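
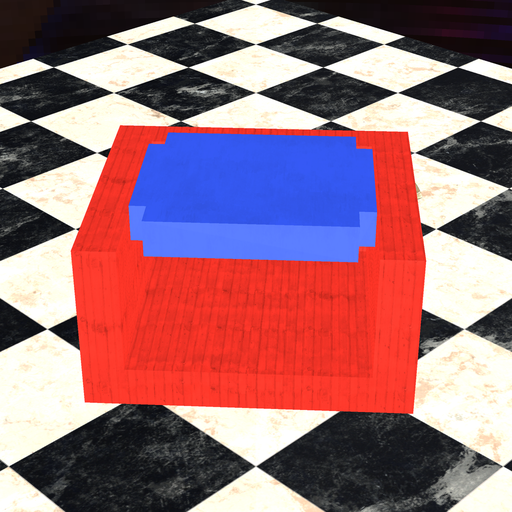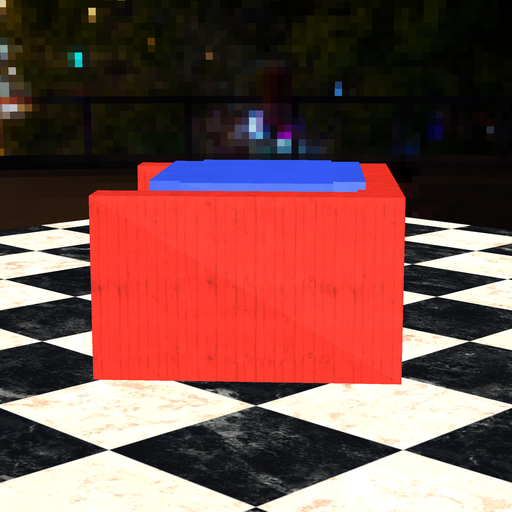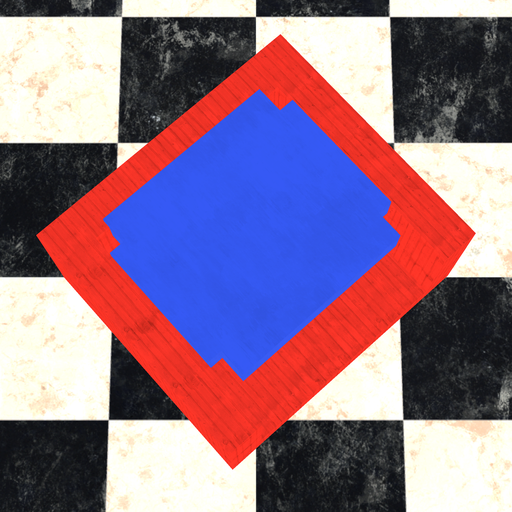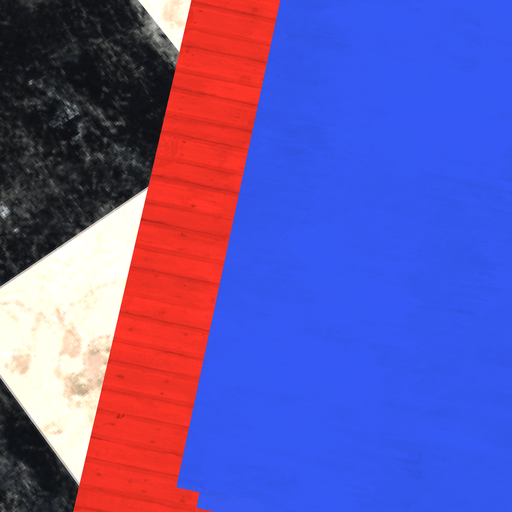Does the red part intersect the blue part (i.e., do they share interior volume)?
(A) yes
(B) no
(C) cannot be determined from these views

(A) yes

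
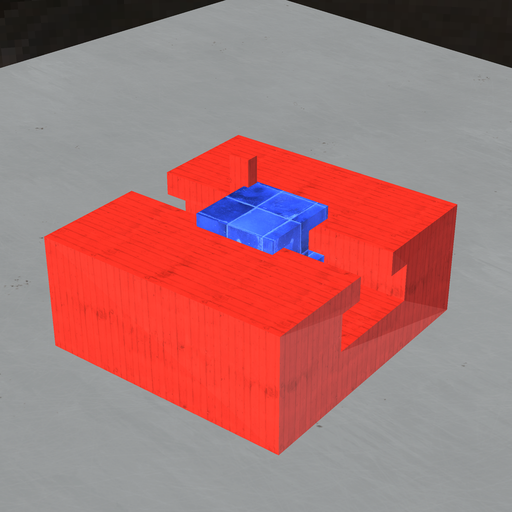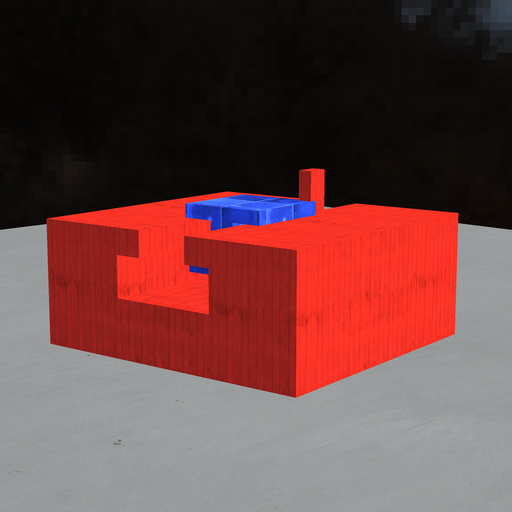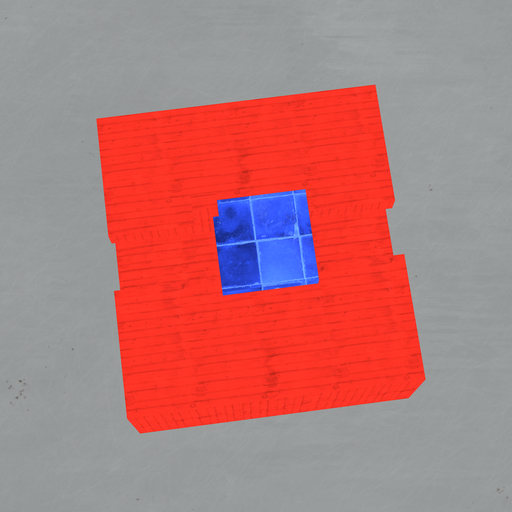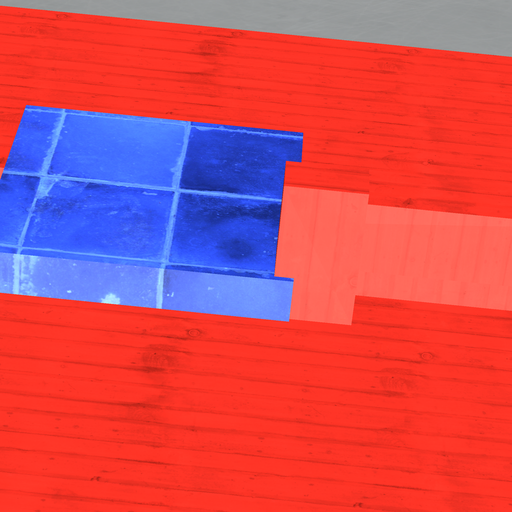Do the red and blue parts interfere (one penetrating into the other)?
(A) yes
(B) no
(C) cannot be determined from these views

(A) yes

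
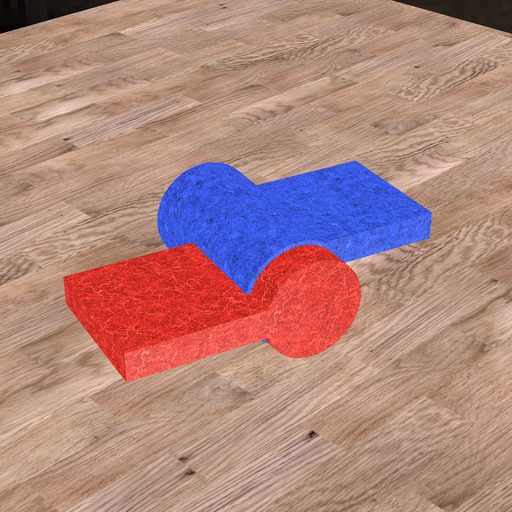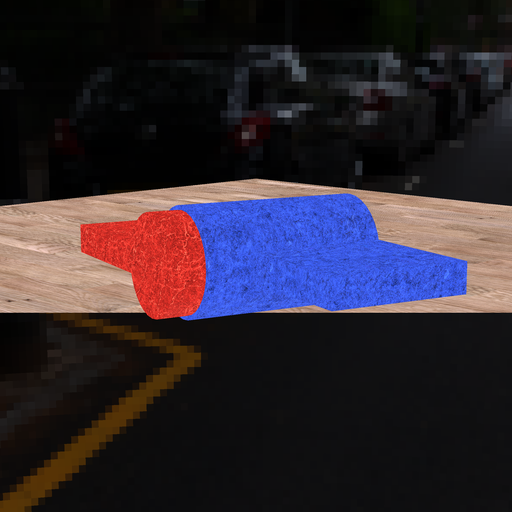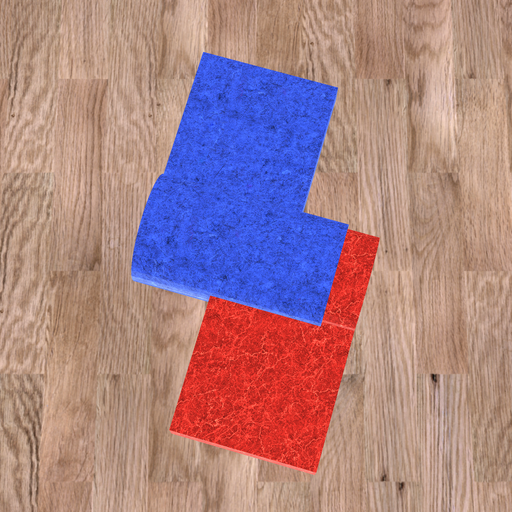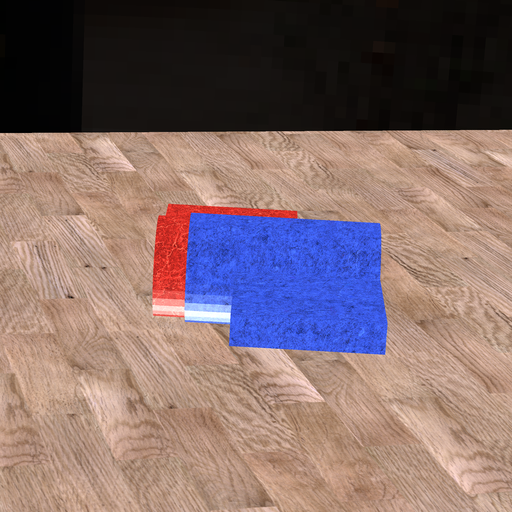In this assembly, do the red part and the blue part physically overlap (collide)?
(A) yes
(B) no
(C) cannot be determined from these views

(A) yes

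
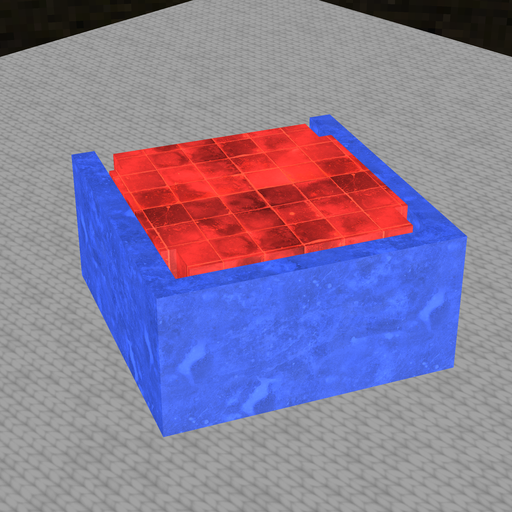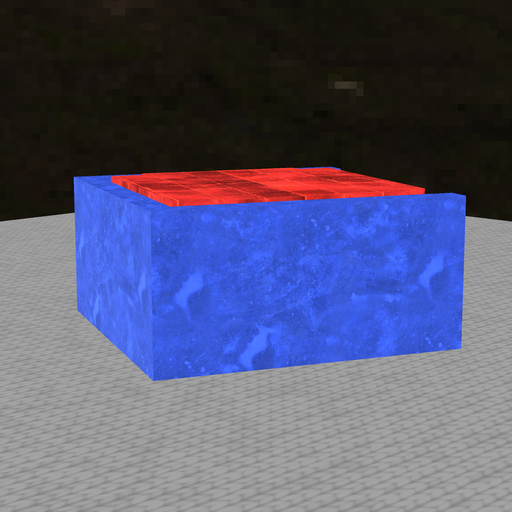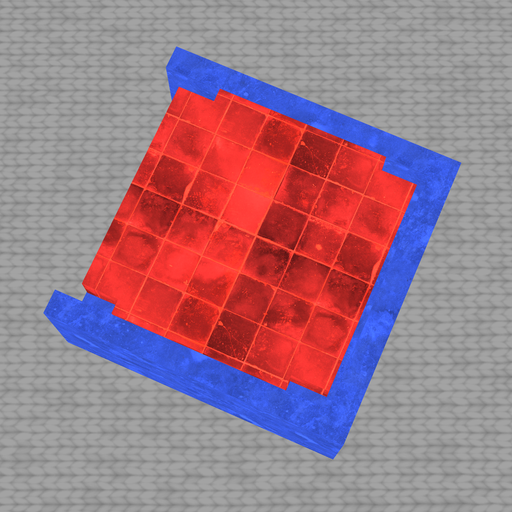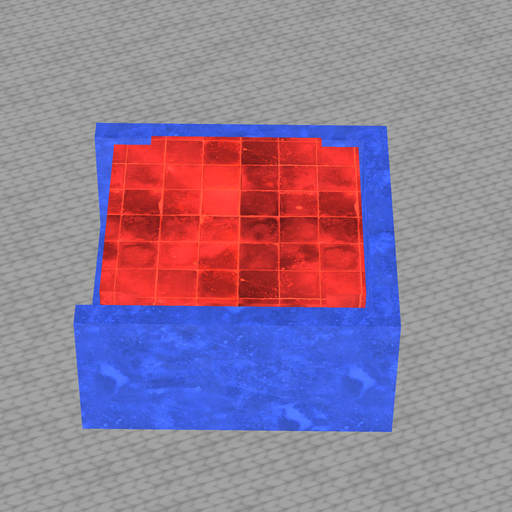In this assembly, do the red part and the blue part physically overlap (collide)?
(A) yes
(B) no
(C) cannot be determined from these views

(B) no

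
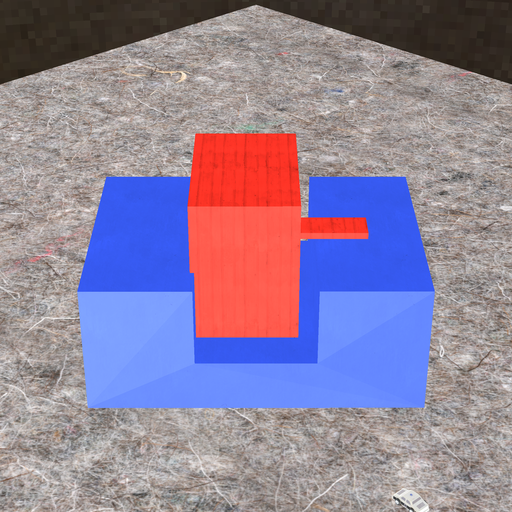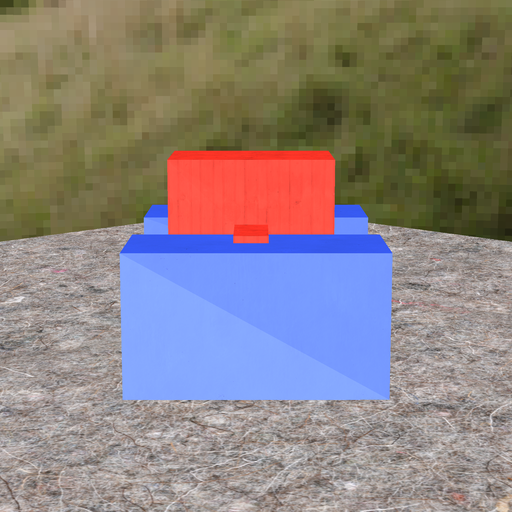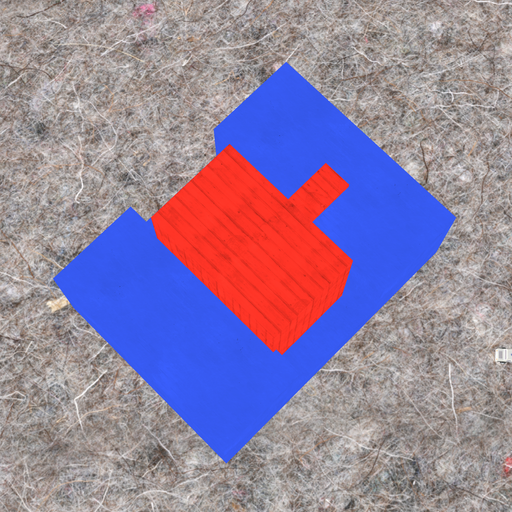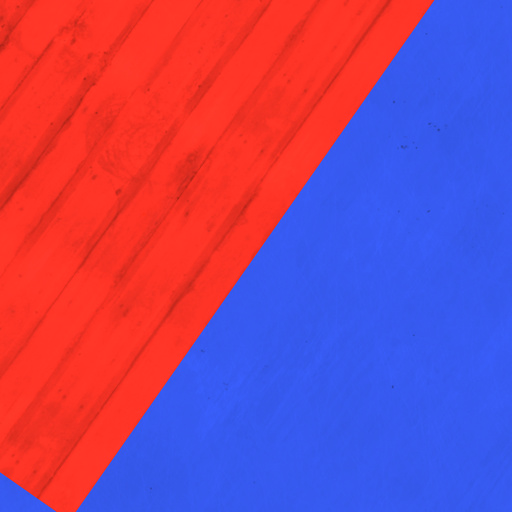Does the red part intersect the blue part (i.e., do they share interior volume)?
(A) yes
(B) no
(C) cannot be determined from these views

(A) yes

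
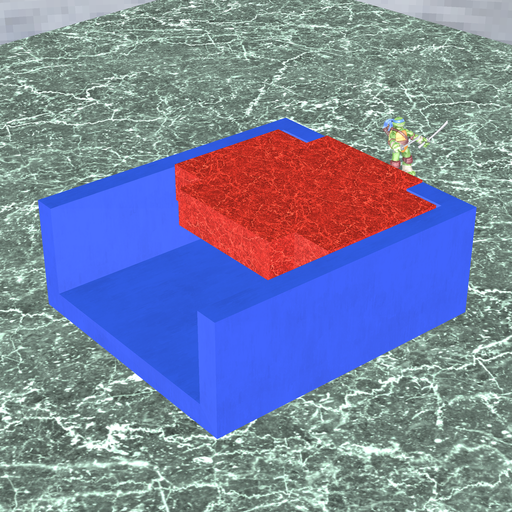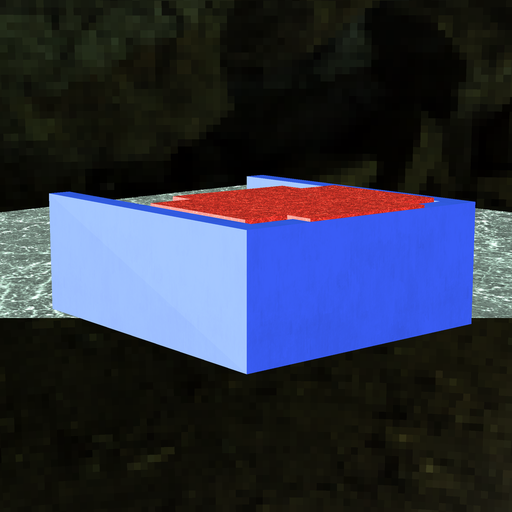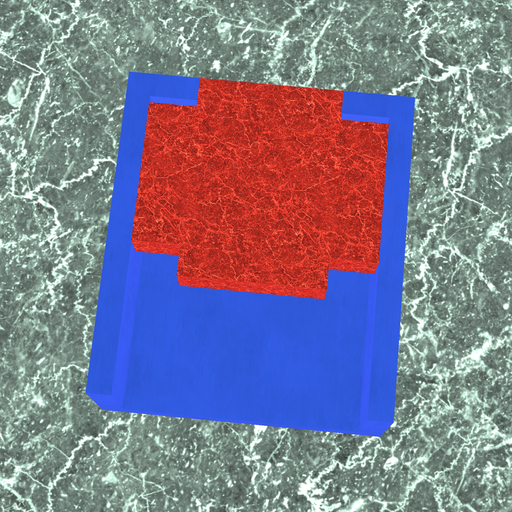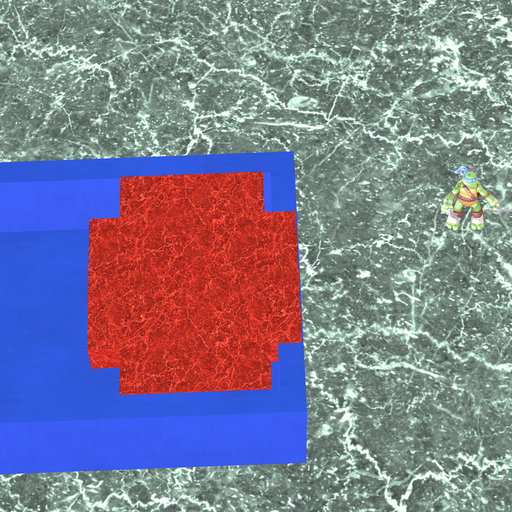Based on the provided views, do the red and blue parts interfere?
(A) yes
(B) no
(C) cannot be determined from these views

(A) yes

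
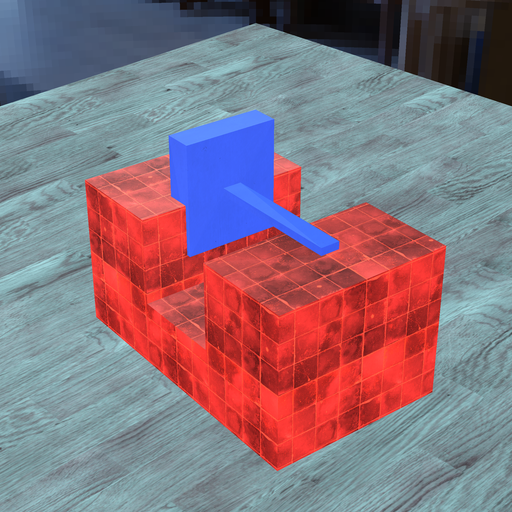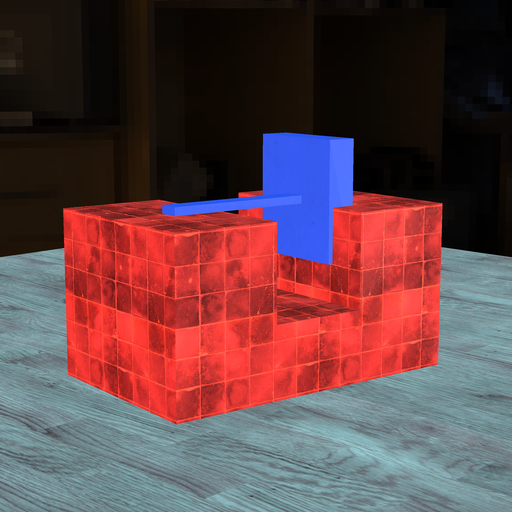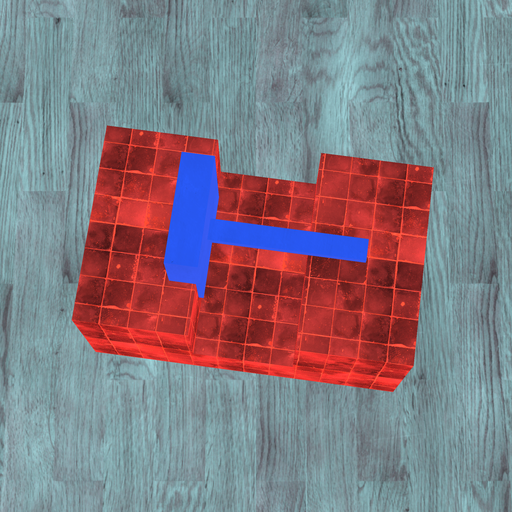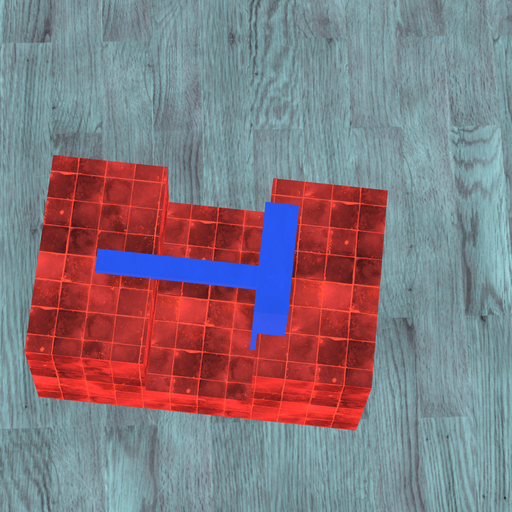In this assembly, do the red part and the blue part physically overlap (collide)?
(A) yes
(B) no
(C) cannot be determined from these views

(A) yes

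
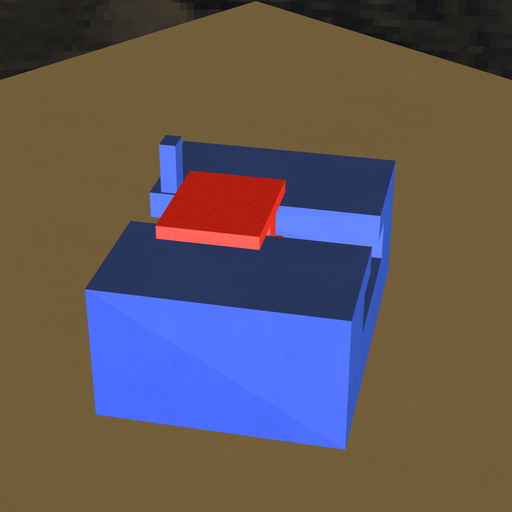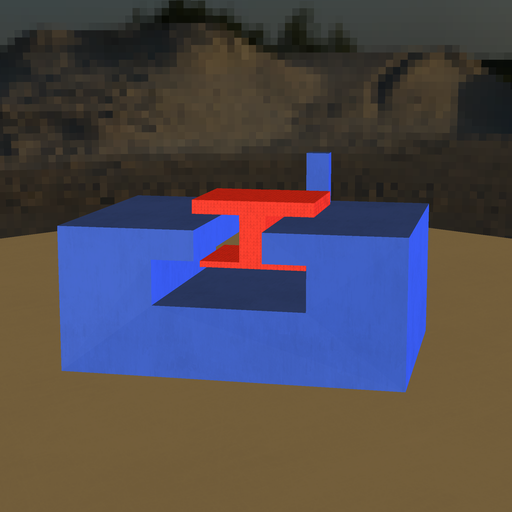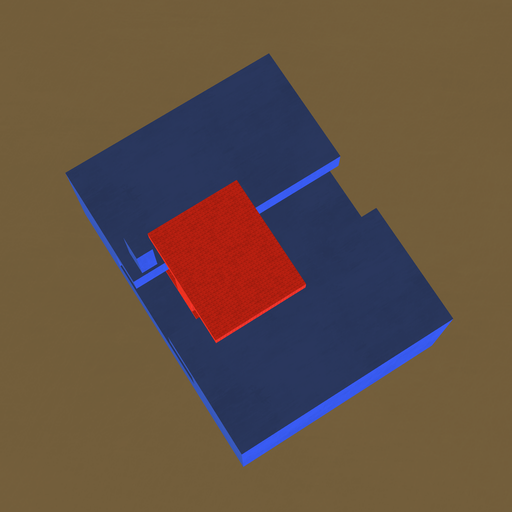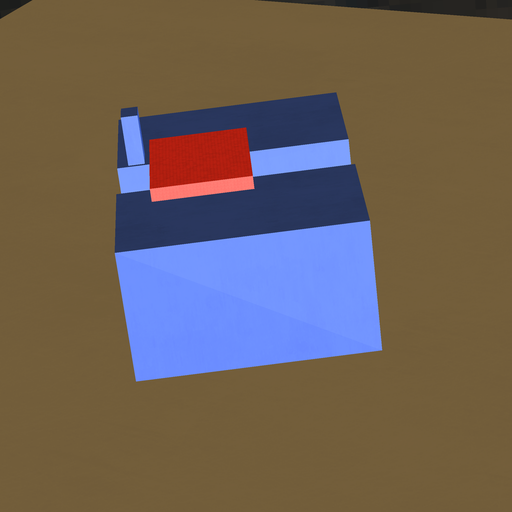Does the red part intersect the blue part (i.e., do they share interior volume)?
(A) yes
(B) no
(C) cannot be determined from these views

(B) no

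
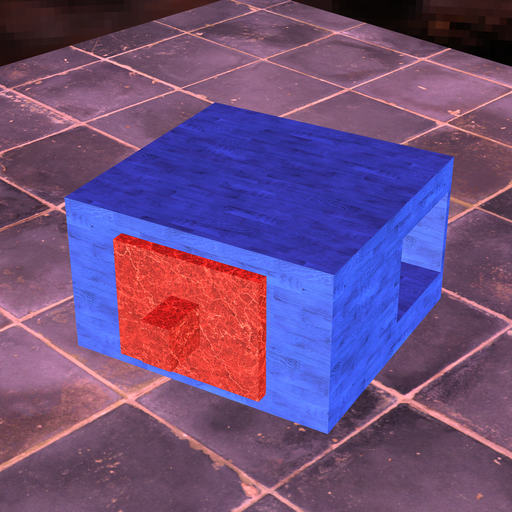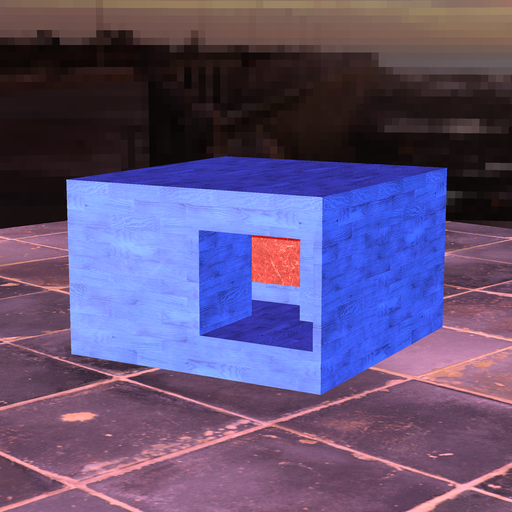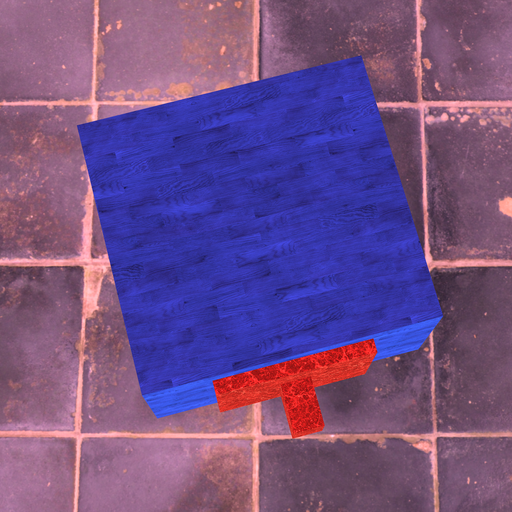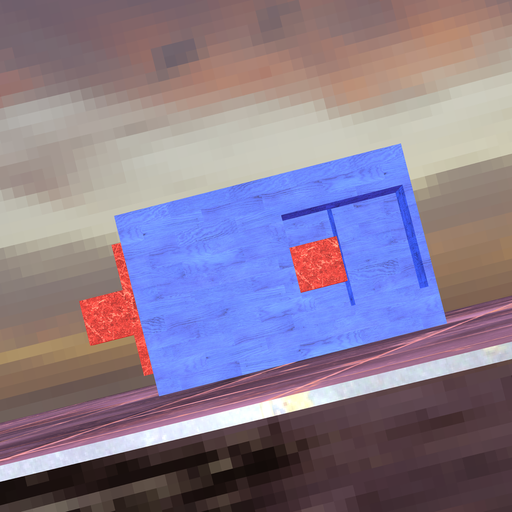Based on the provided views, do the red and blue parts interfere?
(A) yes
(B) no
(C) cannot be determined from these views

(A) yes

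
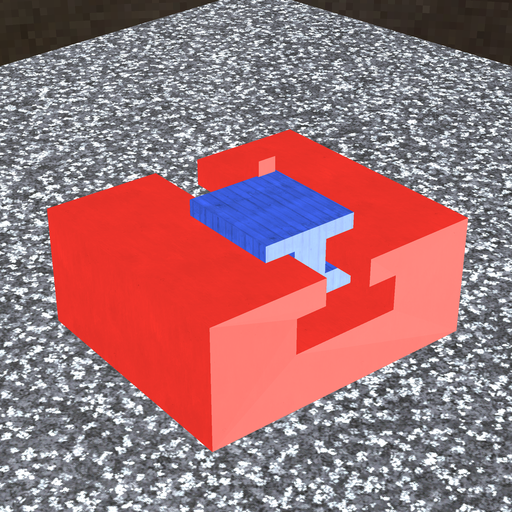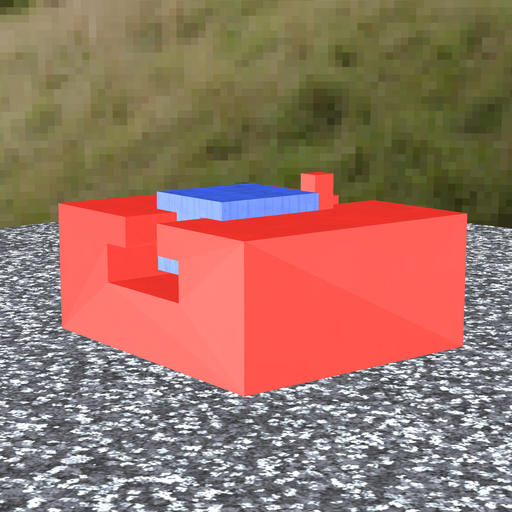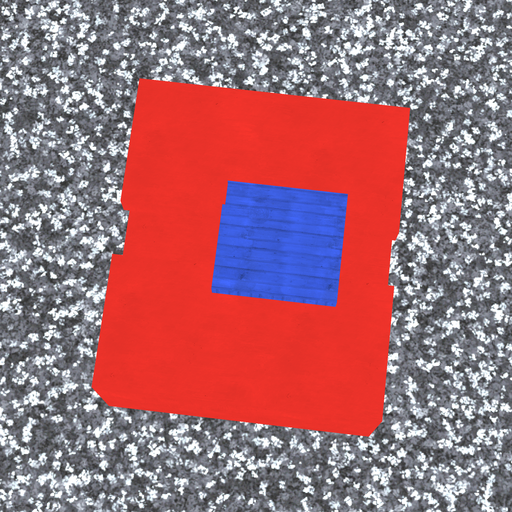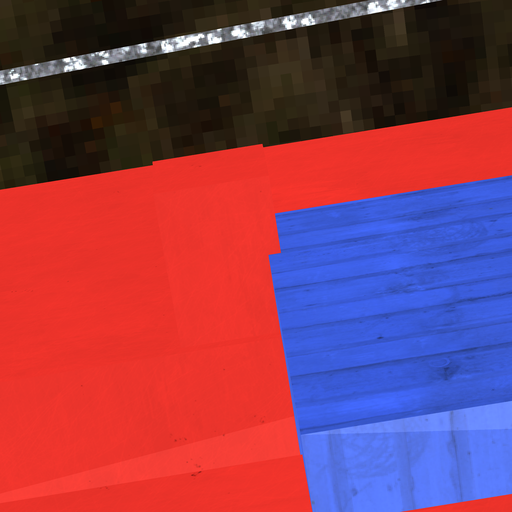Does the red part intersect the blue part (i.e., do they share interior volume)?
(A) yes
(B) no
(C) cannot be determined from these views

(A) yes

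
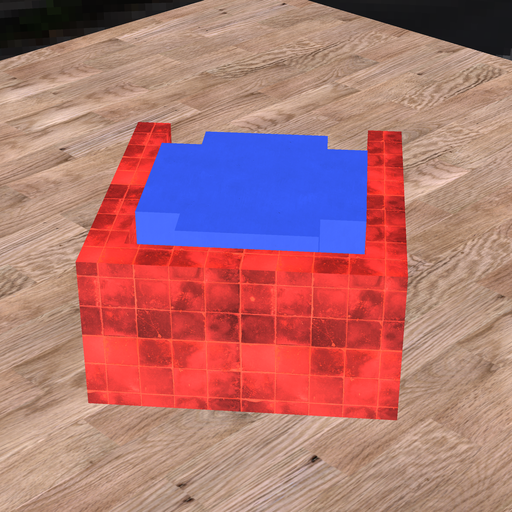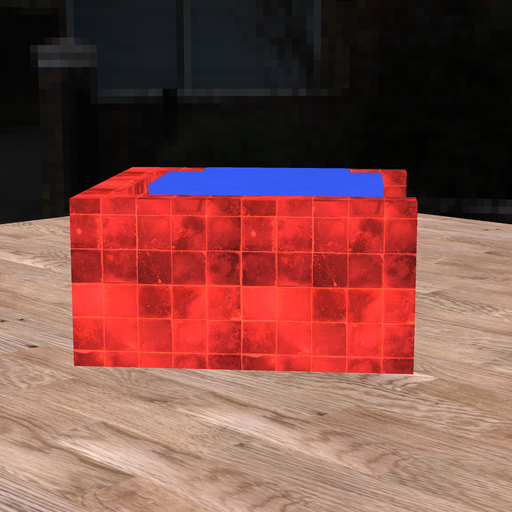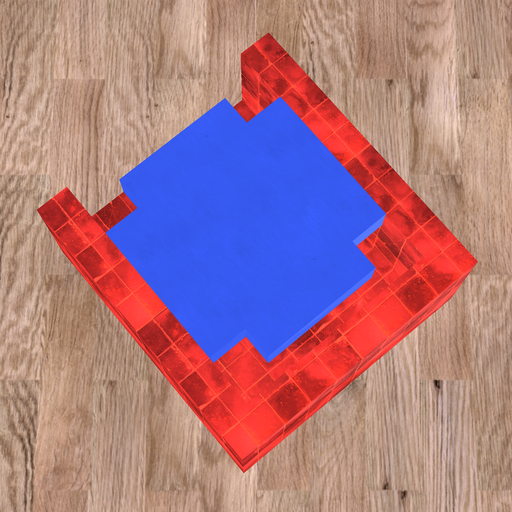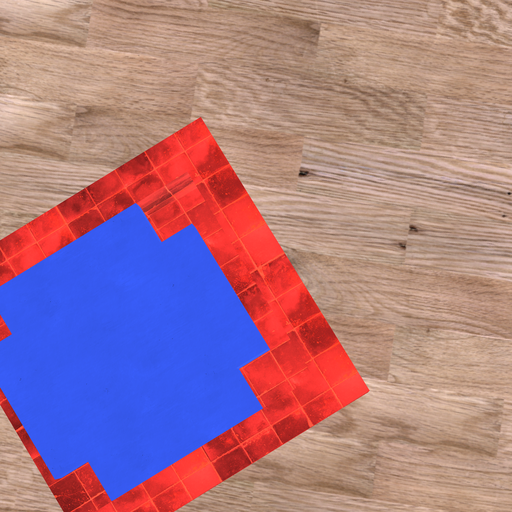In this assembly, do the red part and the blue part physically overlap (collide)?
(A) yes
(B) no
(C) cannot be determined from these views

(B) no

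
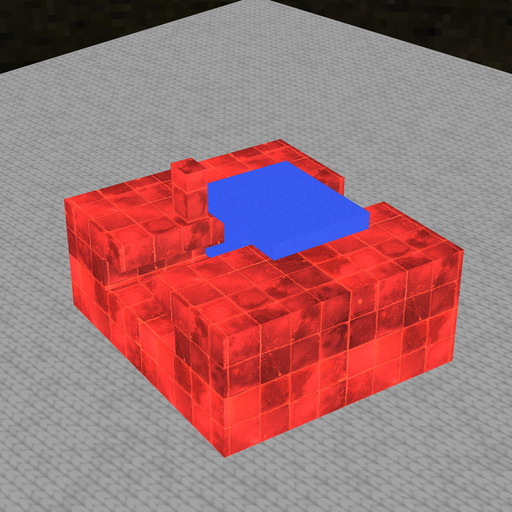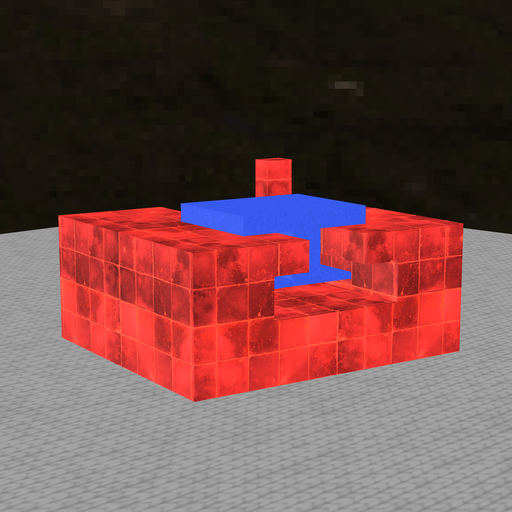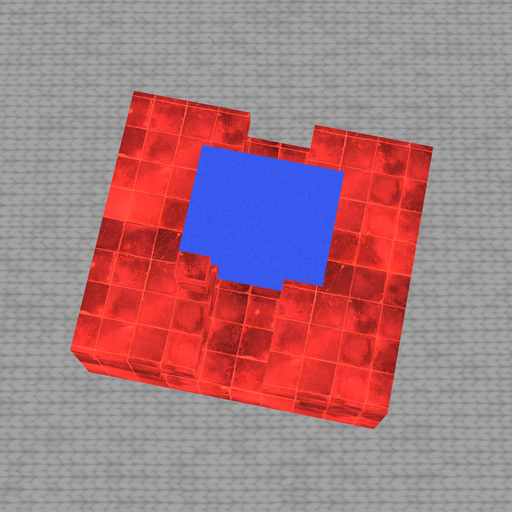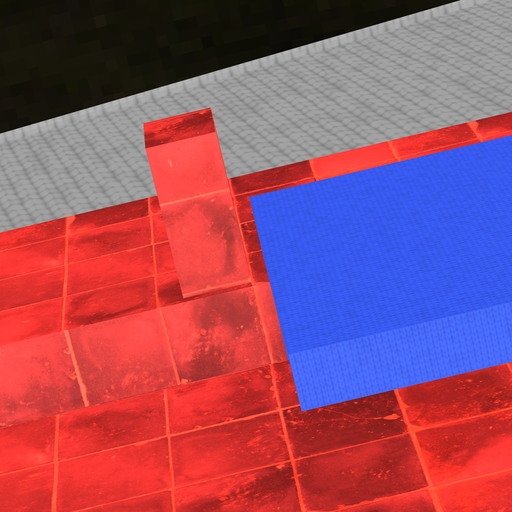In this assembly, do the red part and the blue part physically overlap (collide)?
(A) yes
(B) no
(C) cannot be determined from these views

(B) no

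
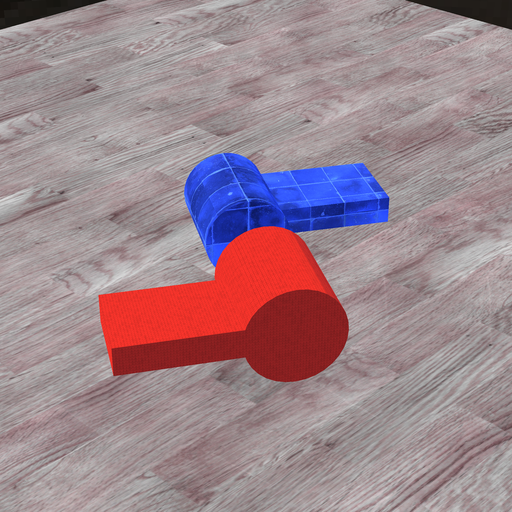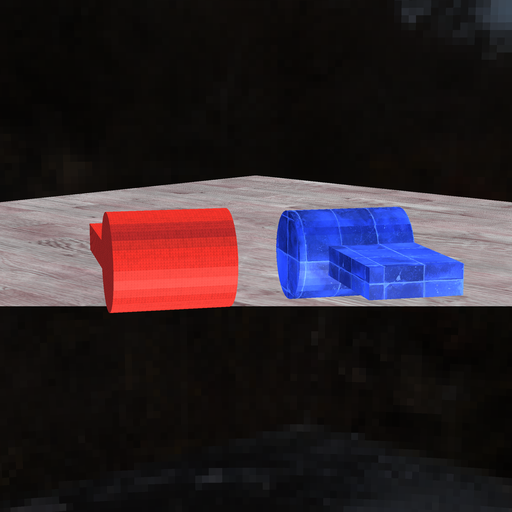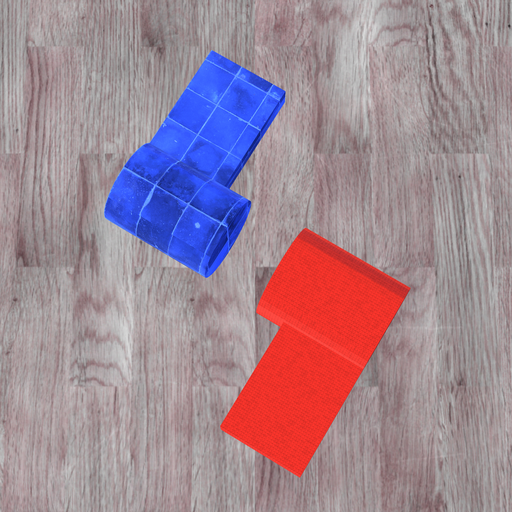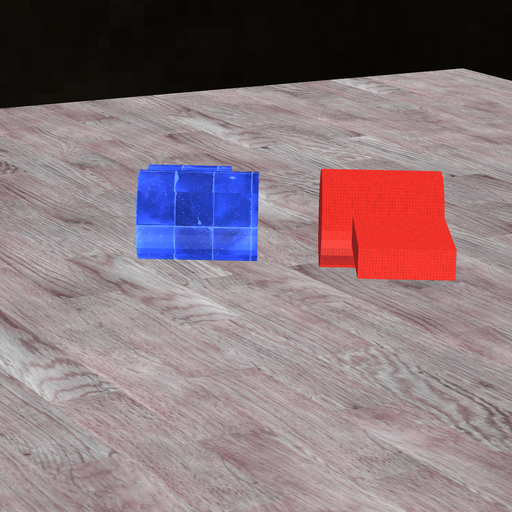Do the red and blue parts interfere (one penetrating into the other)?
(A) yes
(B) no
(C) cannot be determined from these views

(B) no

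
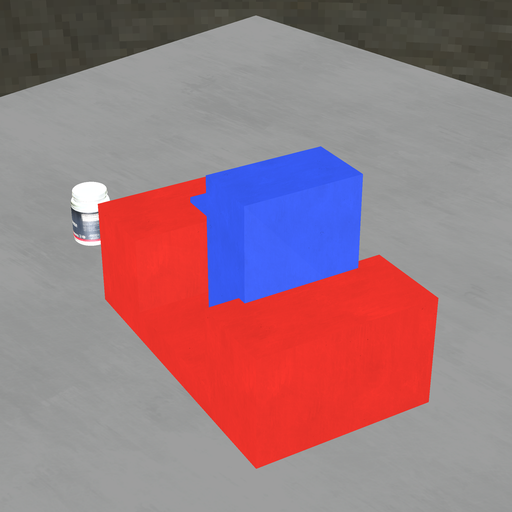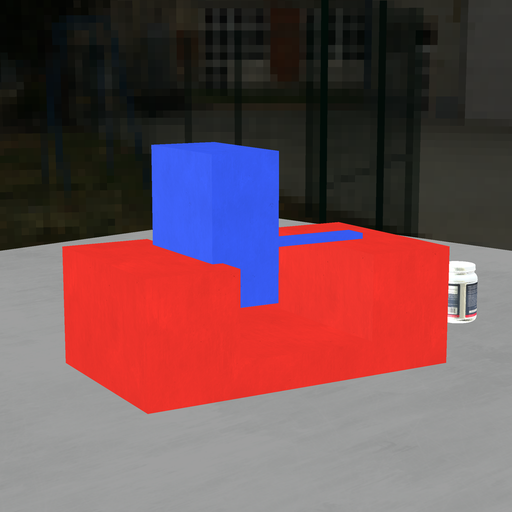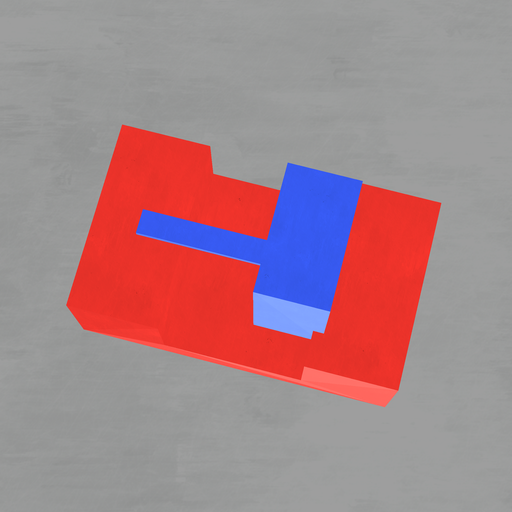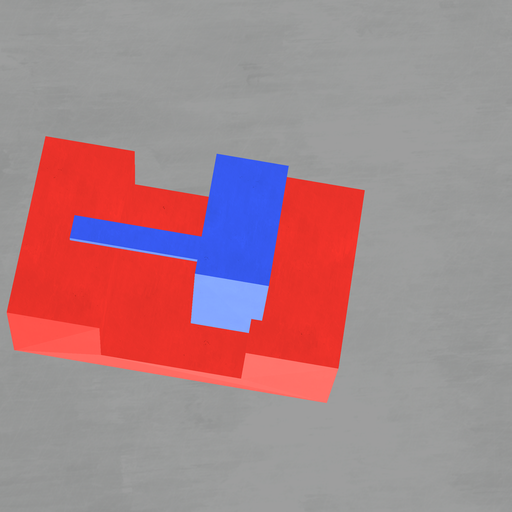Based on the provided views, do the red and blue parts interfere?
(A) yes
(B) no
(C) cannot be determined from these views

(A) yes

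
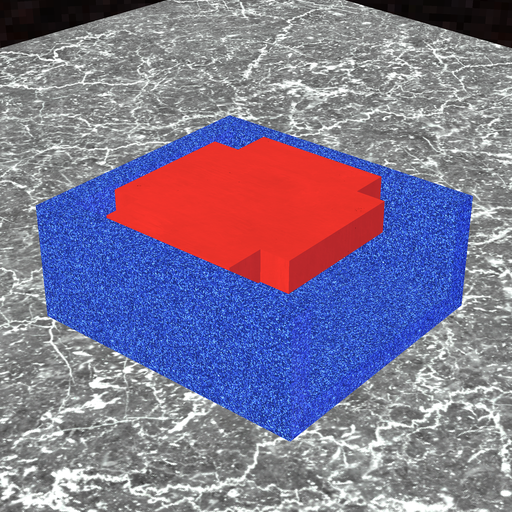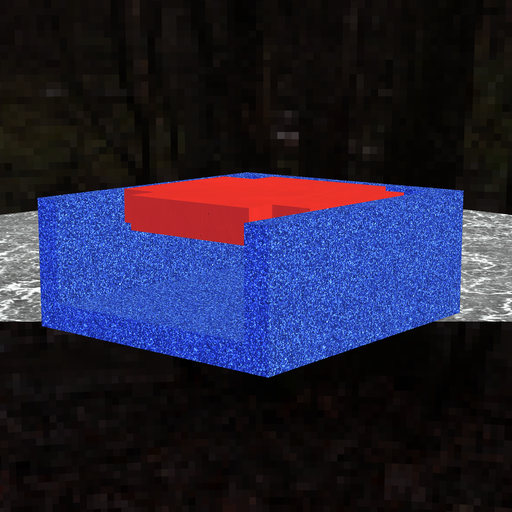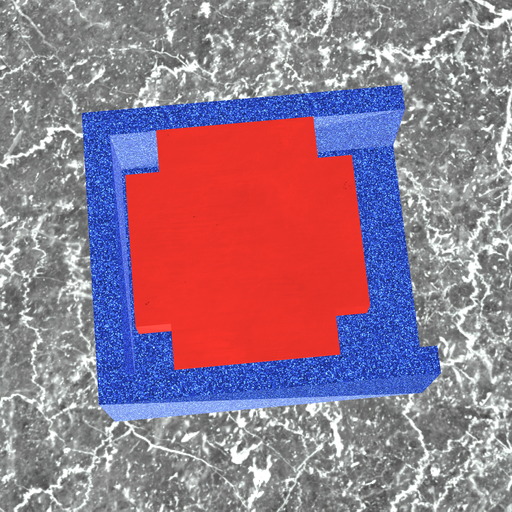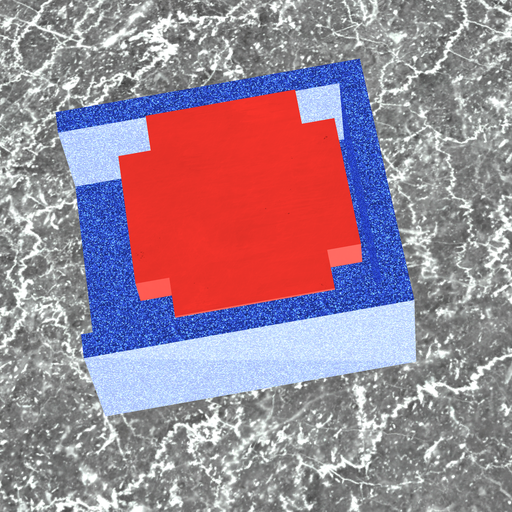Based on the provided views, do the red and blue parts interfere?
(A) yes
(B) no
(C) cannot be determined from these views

(B) no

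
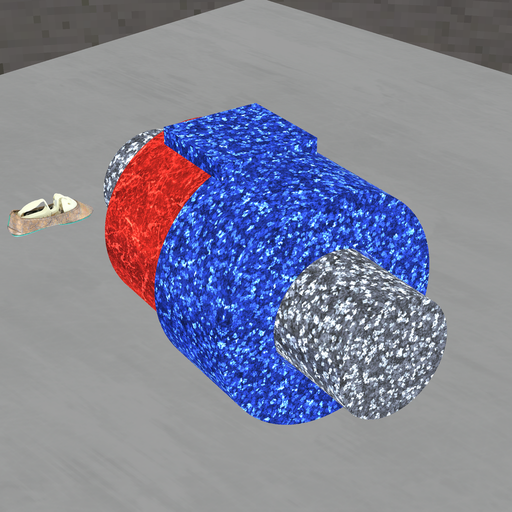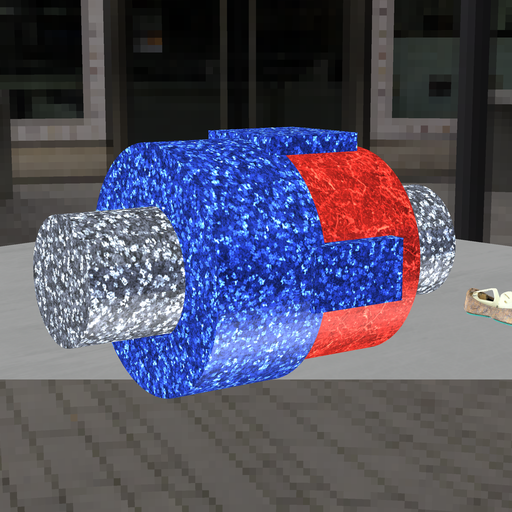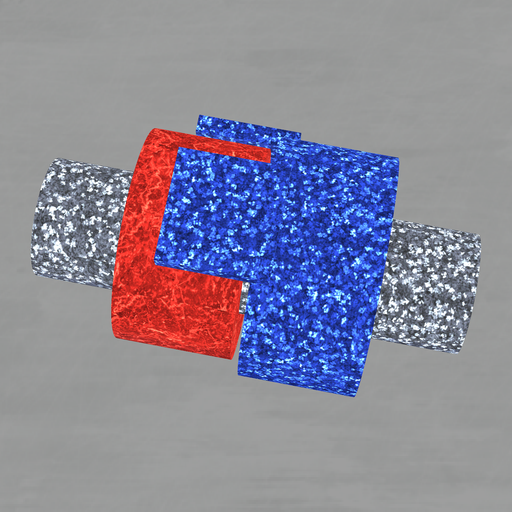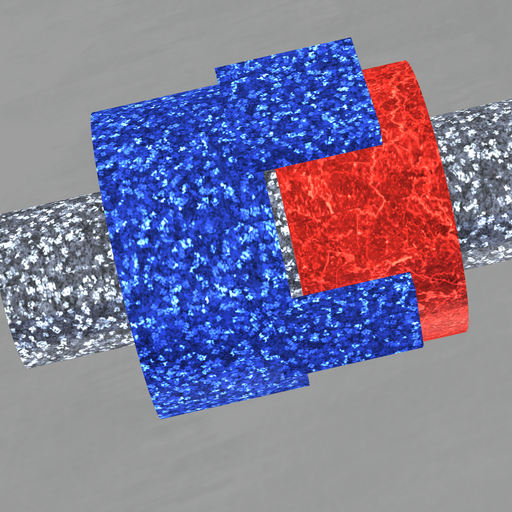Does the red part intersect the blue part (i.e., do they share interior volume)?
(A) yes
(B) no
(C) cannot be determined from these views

(B) no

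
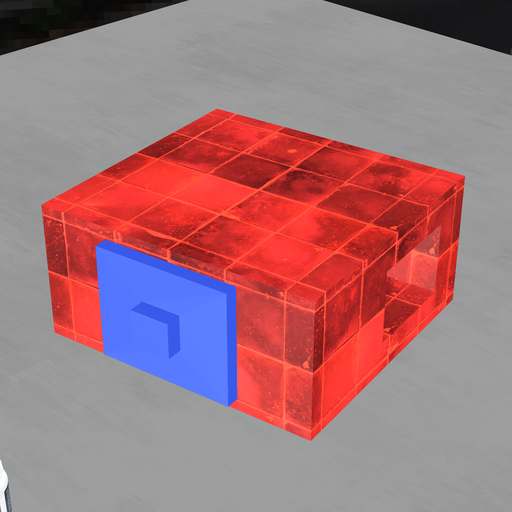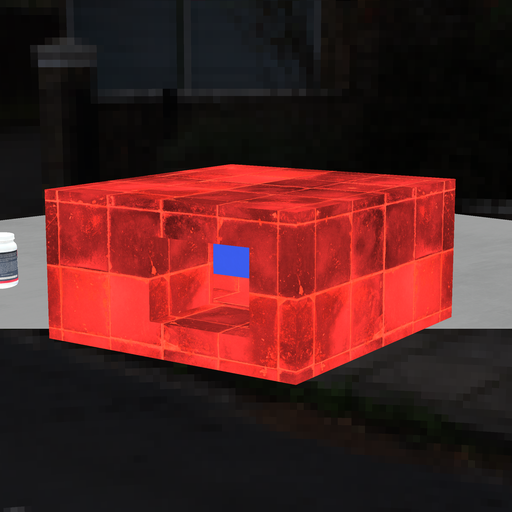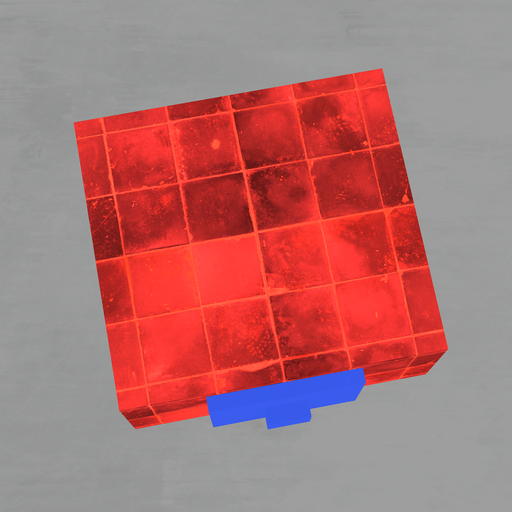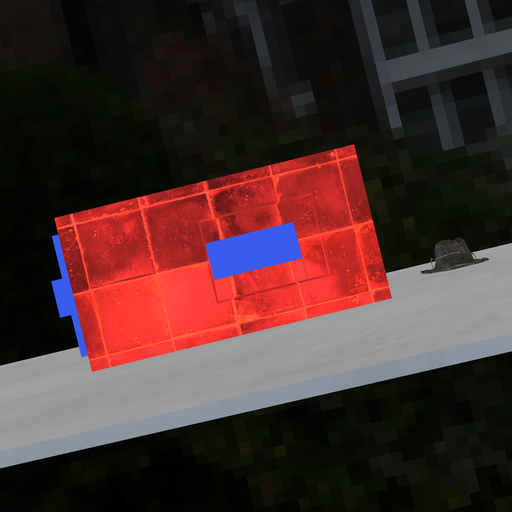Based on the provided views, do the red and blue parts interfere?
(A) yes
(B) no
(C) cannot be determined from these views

(A) yes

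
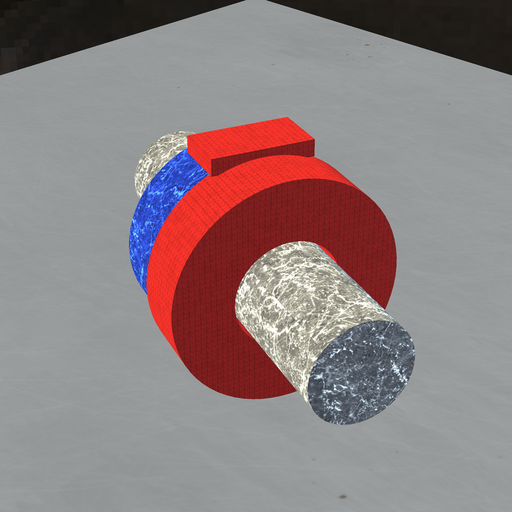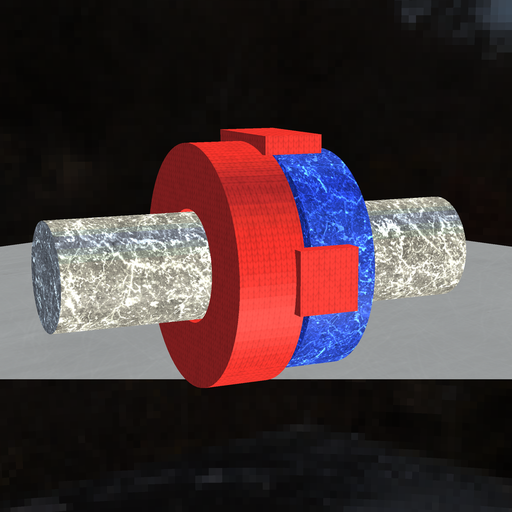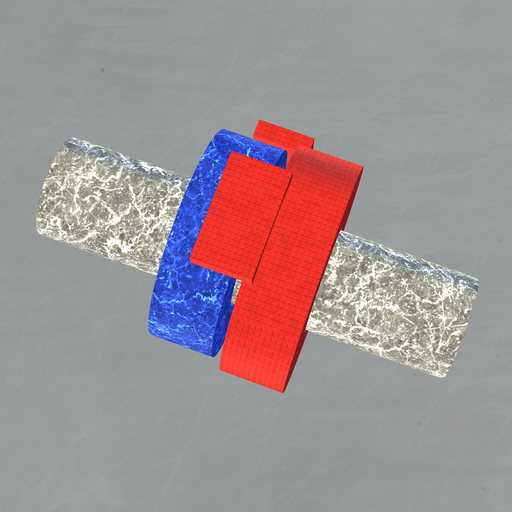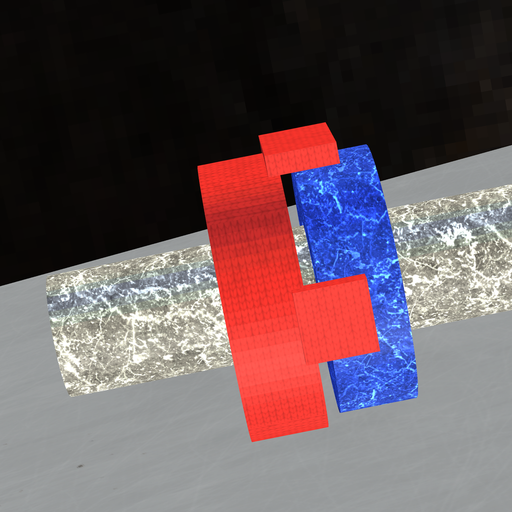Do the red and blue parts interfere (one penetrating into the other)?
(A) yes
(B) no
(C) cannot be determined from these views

(B) no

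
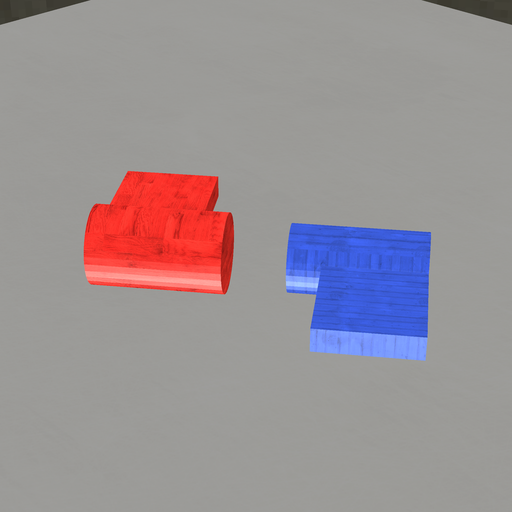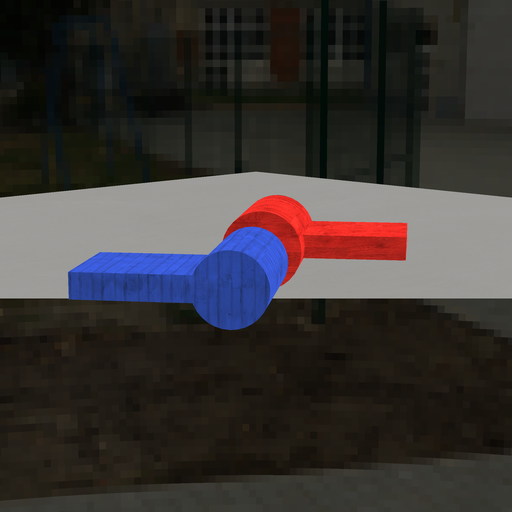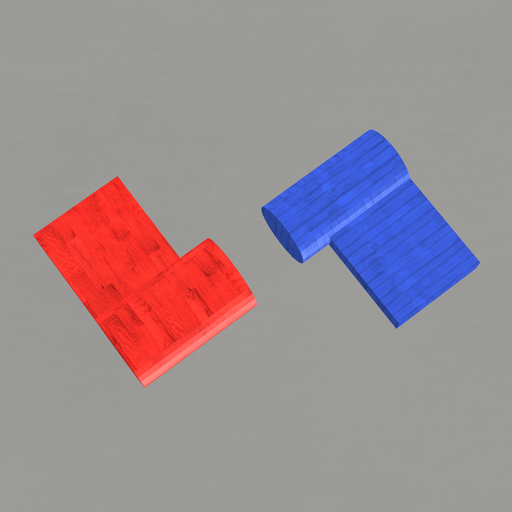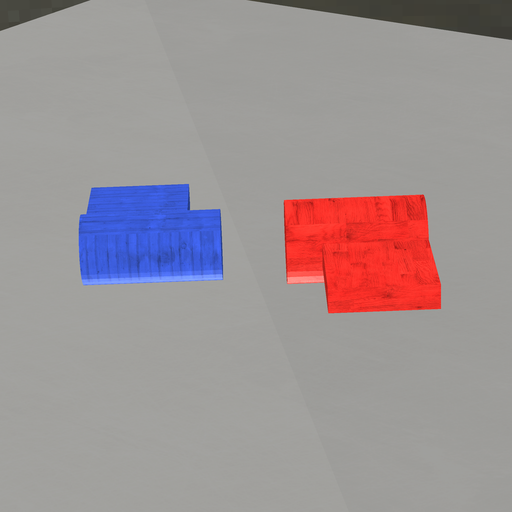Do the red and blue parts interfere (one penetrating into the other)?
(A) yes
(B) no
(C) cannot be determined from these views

(B) no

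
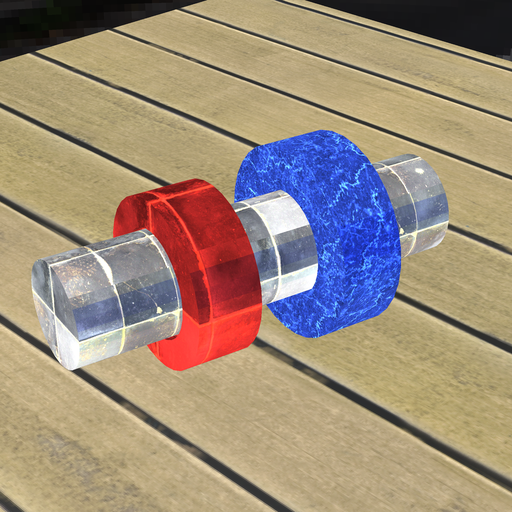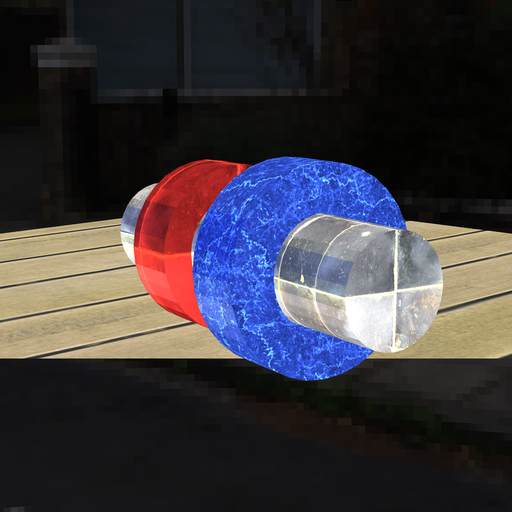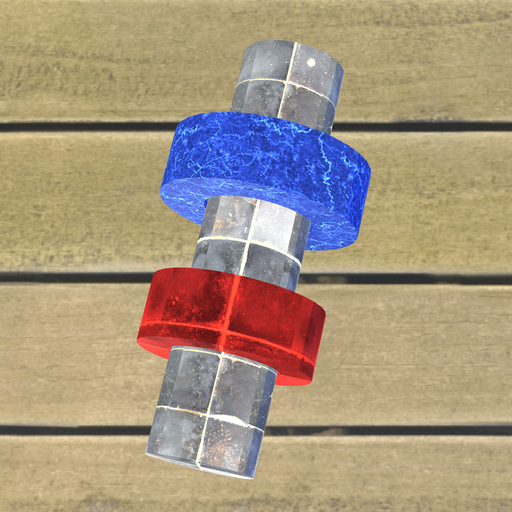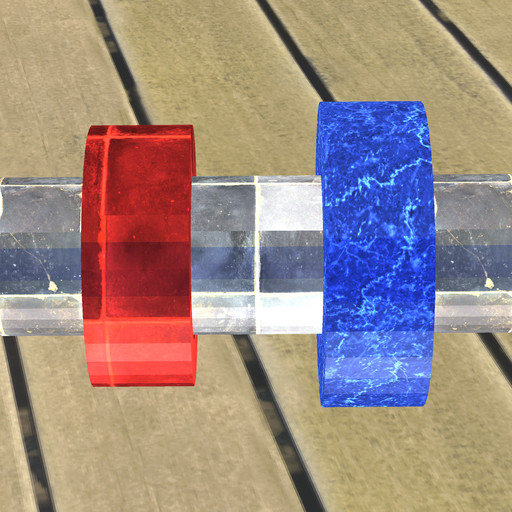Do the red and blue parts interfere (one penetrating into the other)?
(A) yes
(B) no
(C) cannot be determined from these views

(B) no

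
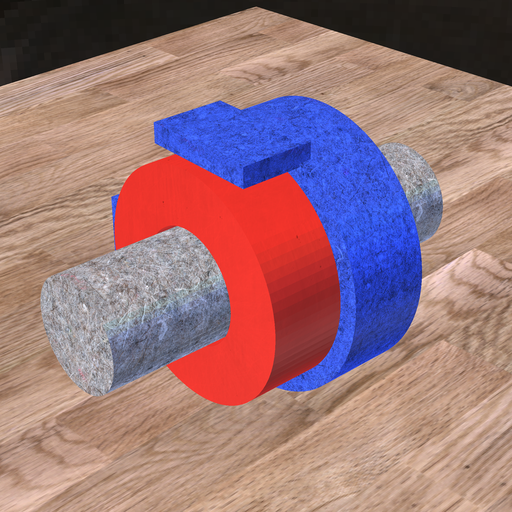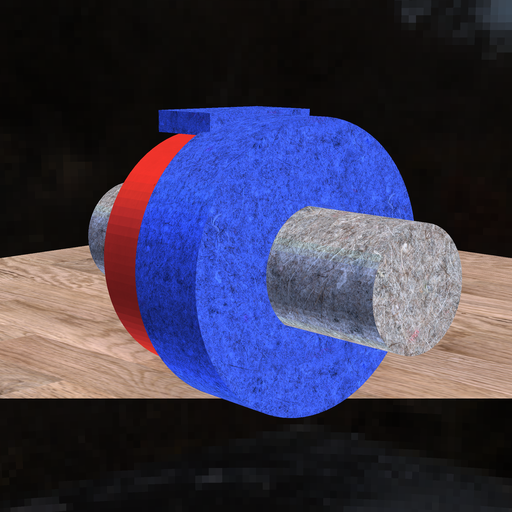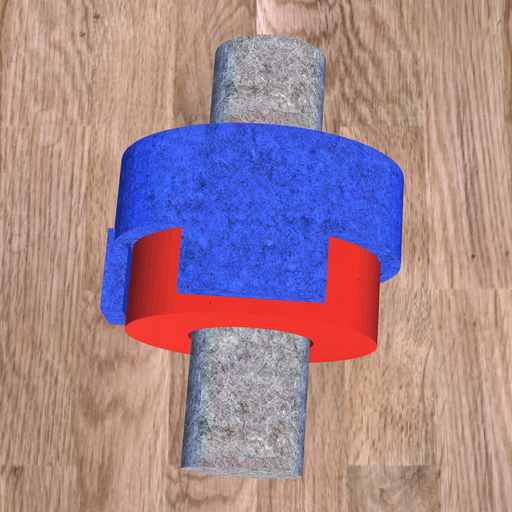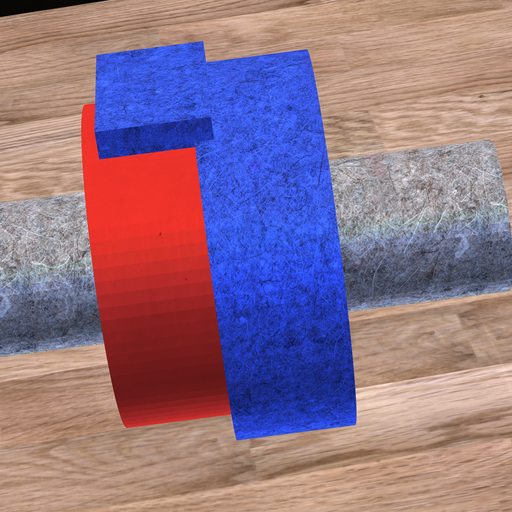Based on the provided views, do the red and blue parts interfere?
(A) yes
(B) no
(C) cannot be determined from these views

(A) yes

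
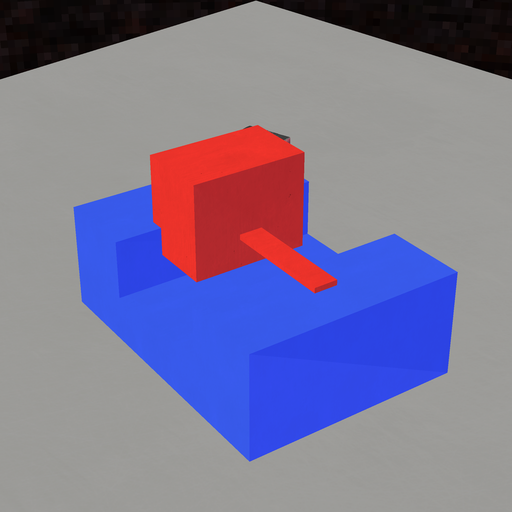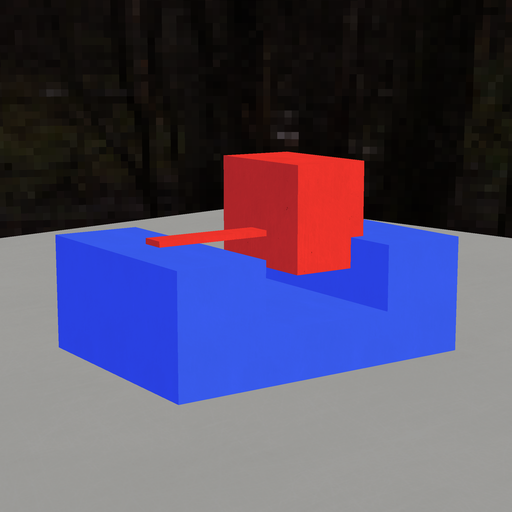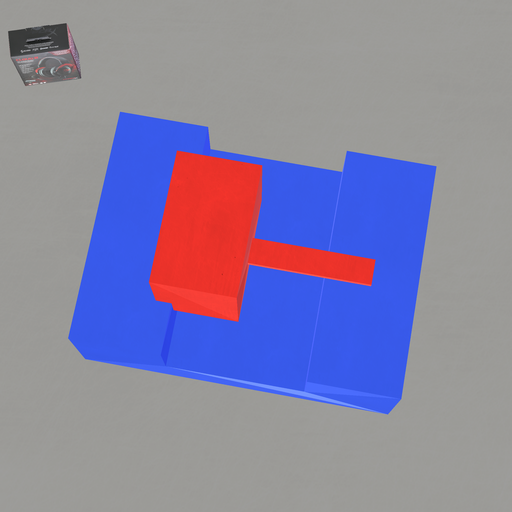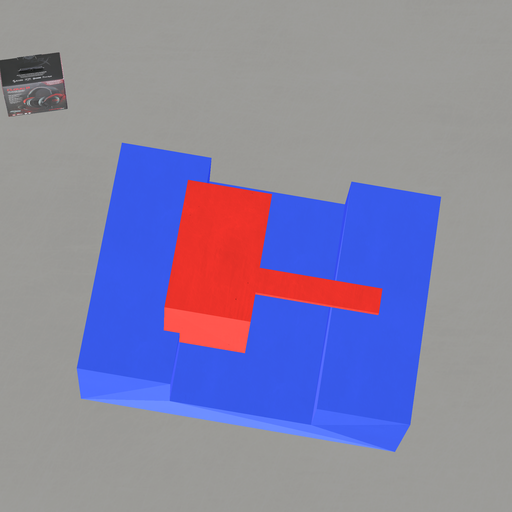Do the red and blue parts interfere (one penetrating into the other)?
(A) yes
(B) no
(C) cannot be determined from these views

(A) yes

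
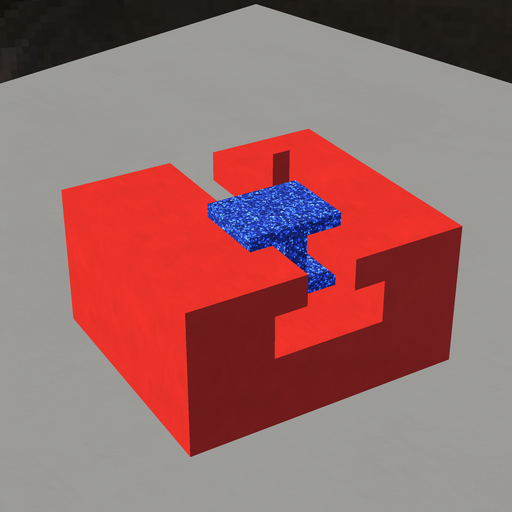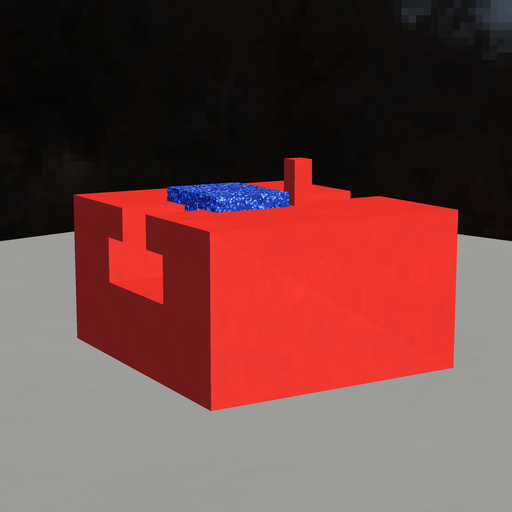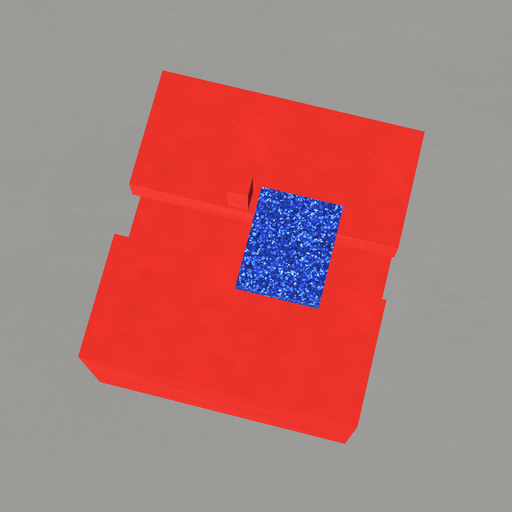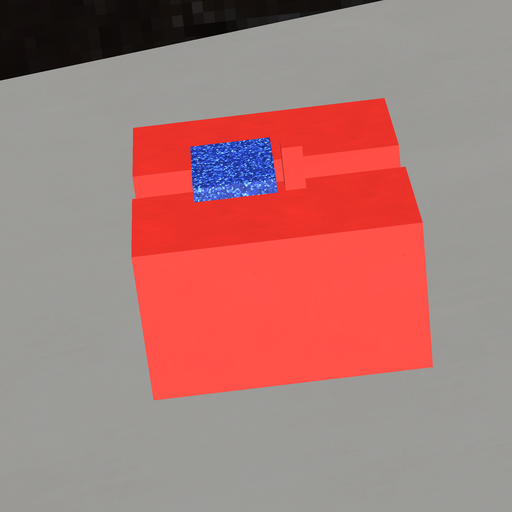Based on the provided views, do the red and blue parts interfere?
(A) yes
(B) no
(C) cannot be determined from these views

(B) no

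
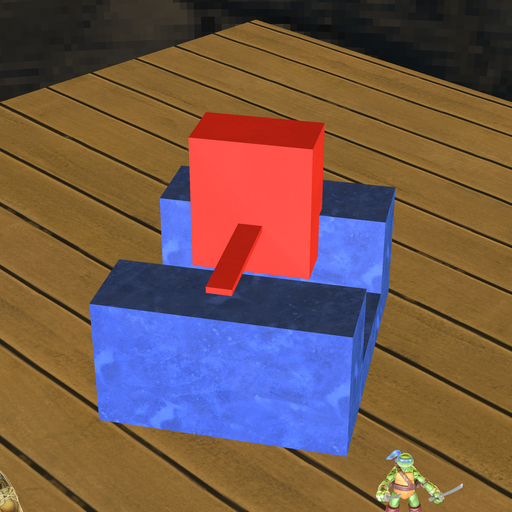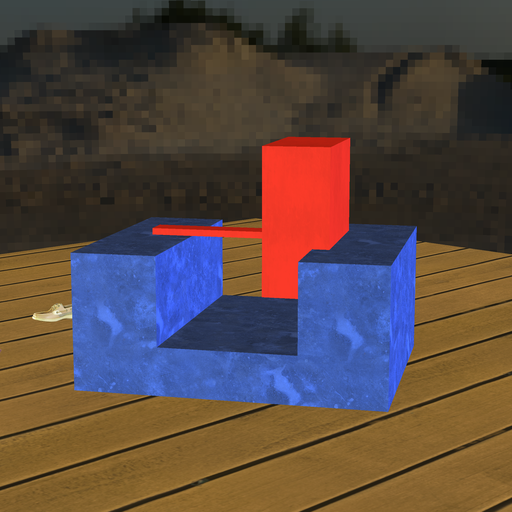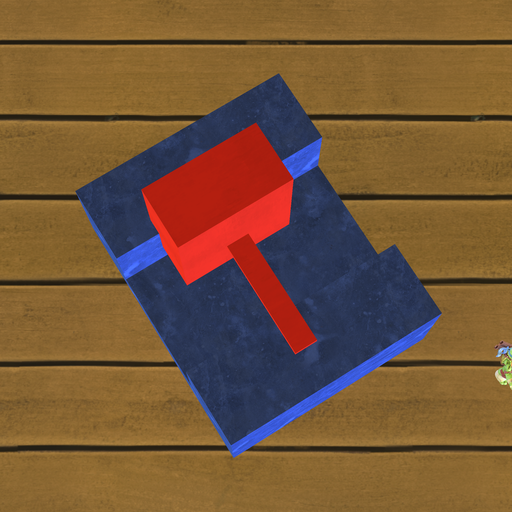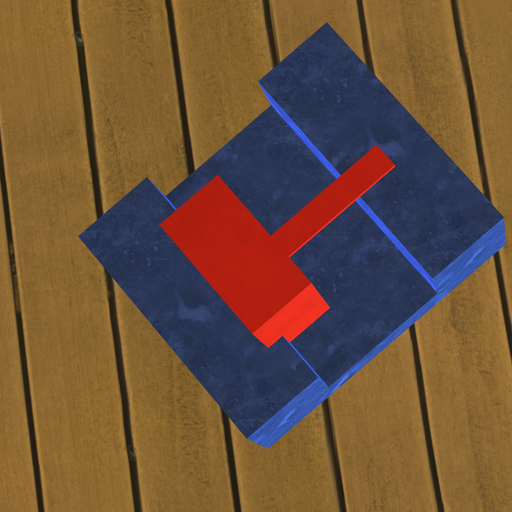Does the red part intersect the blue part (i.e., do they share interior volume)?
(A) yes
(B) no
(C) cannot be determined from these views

(A) yes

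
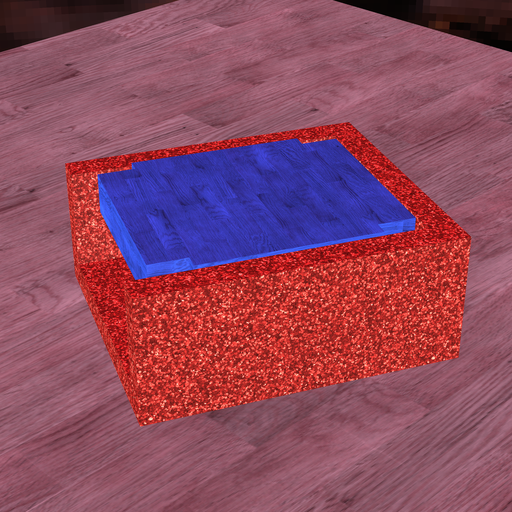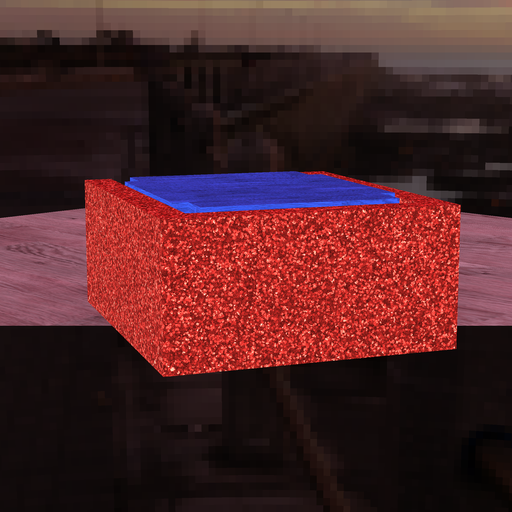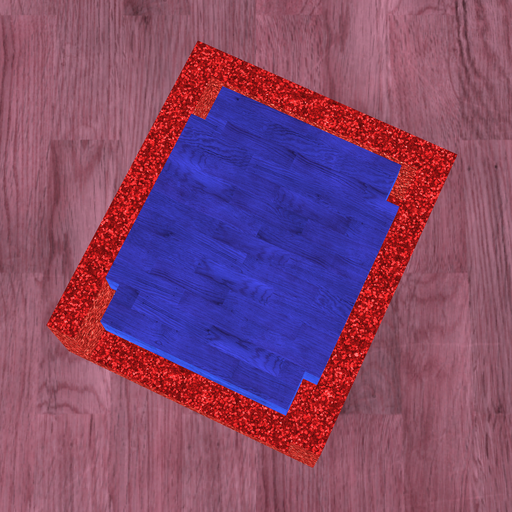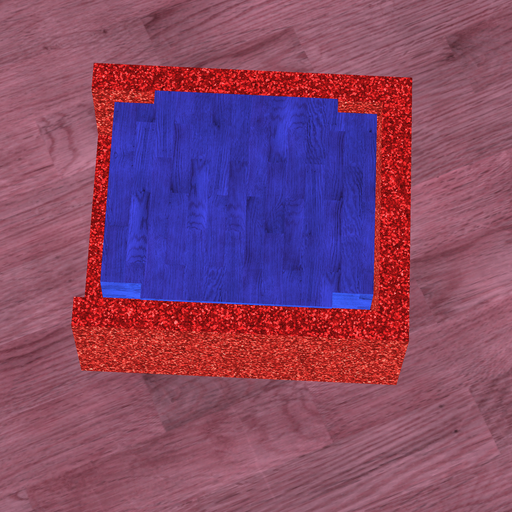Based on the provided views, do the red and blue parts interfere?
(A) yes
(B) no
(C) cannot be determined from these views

(B) no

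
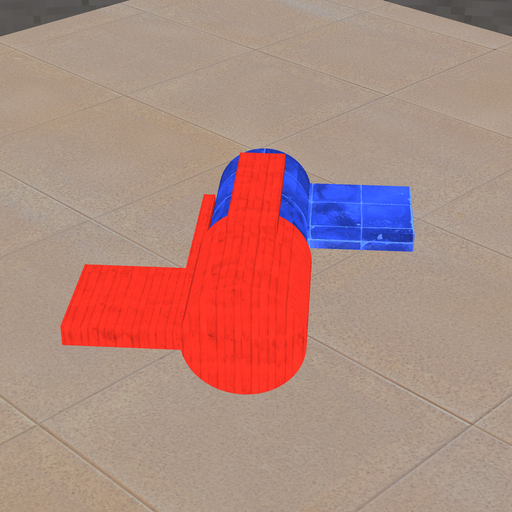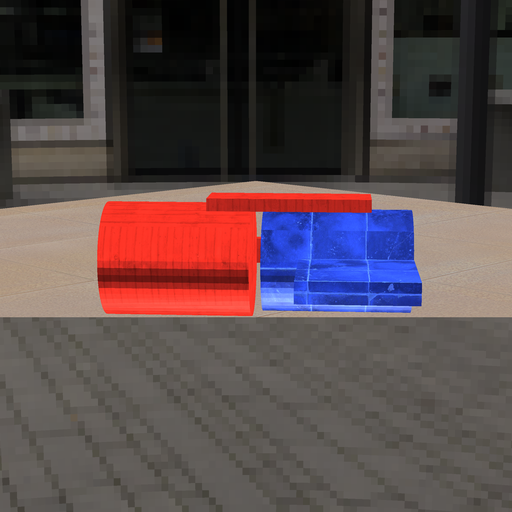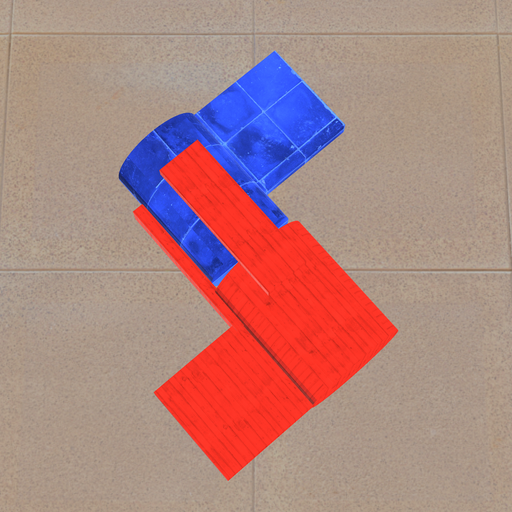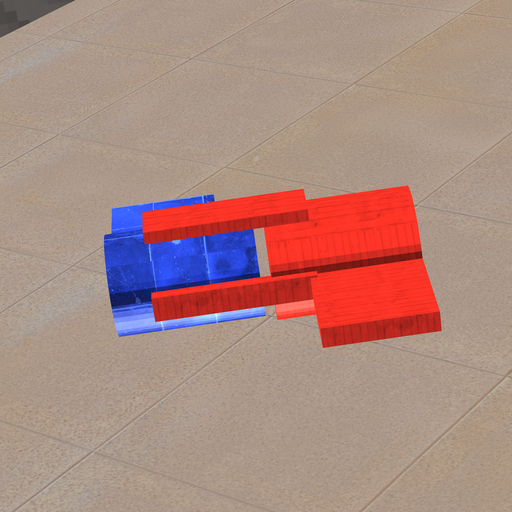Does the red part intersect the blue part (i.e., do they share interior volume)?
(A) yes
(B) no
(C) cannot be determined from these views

(B) no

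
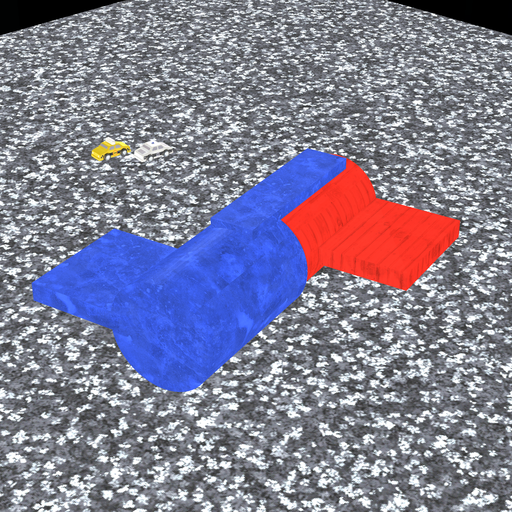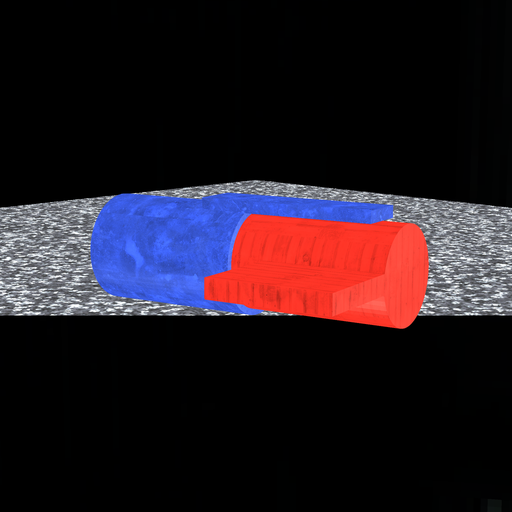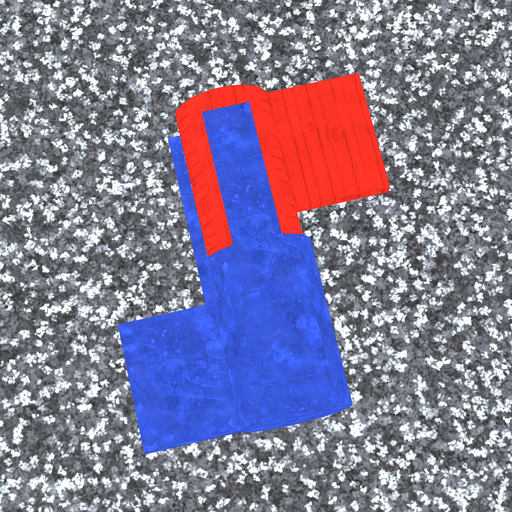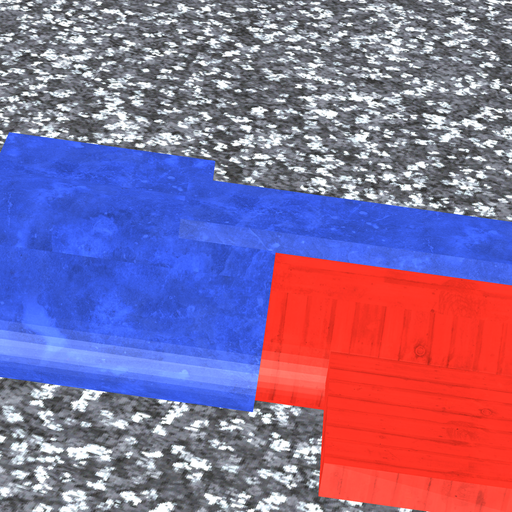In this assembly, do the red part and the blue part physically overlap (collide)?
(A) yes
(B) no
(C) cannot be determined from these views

(A) yes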